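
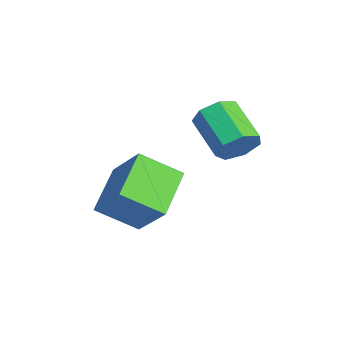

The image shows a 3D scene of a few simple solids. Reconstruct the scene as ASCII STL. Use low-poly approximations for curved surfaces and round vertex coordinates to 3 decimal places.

solid 
facet normal -0.768 0.435 0.470
outer loop
vertex -3.338 -2.125 3.021
vertex -3.08 -0.635 2.064
vertex -4.61 -2.825 1.589
endloop
endfacet
facet normal -0.144 -0.833 0.535
outer loop
vertex -3.02 -3.725 0.616
vertex -3.338 -2.125 3.021
vertex -4.61 -2.825 1.589
endloop
endfacet
facet normal -0.768 0.435 0.470
outer loop
vertex -4.61 -2.825 1.589
vertex -3.08 -0.635 2.064
vertex -4.352 -1.335 0.631
endloop
endfacet
facet normal -0.624 -0.343 -0.702
outer loop
vertex -4.352 -1.335 0.631
vertex -3.02 -3.725 0.616
vertex -4.61 -2.825 1.589
endloop
endfacet
facet normal 0.624 0.343 0.702
outer loop
vertex -3.338 -2.125 3.021
vertex -1.49 -1.535 1.091
vertex -3.08 -0.635 2.064
endloop
endfacet
facet normal -0.144 -0.833 0.535
outer loop
vertex -1.748 -3.025 2.049
vertex -3.338 -2.125 3.021
vertex -3.02 -3.725 0.616
endloop
endfacet
facet normal 0.624 0.343 0.702
outer loop
vertex -1.748 -3.025 2.049
vertex -1.49 -1.535 1.091
vertex -3.338 -2.125 3.021
endloop
endfacet
facet normal 0.144 0.833 -0.535
outer loop
vertex -3.08 -0.635 2.064
vertex -1.49 -1.535 1.091
vertex -4.352 -1.335 0.631
endloop
endfacet
facet normal -0.624 -0.343 -0.702
outer loop
vertex -2.762 -2.235 -0.341
vertex -3.02 -3.725 0.616
vertex -4.352 -1.335 0.631
endloop
endfacet
facet normal 0.144 0.832 -0.535
outer loop
vertex -4.352 -1.335 0.631
vertex -1.49 -1.535 1.091
vertex -2.762 -2.235 -0.341
endloop
endfacet
facet normal 0.768 -0.435 -0.470
outer loop
vertex -2.762 -2.235 -0.341
vertex -1.748 -3.025 2.049
vertex -3.02 -3.725 0.616
endloop
endfacet
facet normal 0.768 -0.435 -0.470
outer loop
vertex -1.49 -1.535 1.091
vertex -1.748 -3.025 2.049
vertex -2.762 -2.235 -0.341
endloop
endfacet
facet normal 0.824 0.276 -0.495
outer loop
vertex -1.981 1.139 4.254
vertex -2.417 1.095 3.503
vertex -2.324 1.775 4.037
endloop
endfacet
facet normal 0.337 0.462 0.820
outer loop
vertex -1.981 1.139 4.254
vertex -2.324 1.775 4.037
vertex -3.507 0.629 5.169
endloop
endfacet
facet normal 0.337 0.462 0.820
outer loop
vertex -3.507 0.629 5.169
vertex -2.324 1.775 4.037
vertex -3.85 1.266 4.951
endloop
endfacet
facet normal -0.825 -0.275 0.494
outer loop
vertex -3.507 0.629 5.169
vertex -3.85 1.266 4.951
vertex -3.943 0.585 4.417
endloop
endfacet
facet normal 0.825 0.275 -0.494
outer loop
vertex -2.324 1.775 4.037
vertex -2.417 1.095 3.503
vertex -2.737 1.899 3.417
endloop
endfacet
facet normal -0.145 0.947 0.286
outer loop
vertex -2.324 1.775 4.037
vertex -2.737 1.899 3.417
vertex -3.85 1.266 4.951
endloop
endfacet
facet normal -0.144 0.947 0.286
outer loop
vertex -3.85 1.266 4.951
vertex -2.737 1.899 3.417
vertex -4.263 1.39 4.332
endloop
endfacet
facet normal -0.824 -0.275 0.495
outer loop
vertex -3.85 1.266 4.951
vertex -4.263 1.39 4.332
vertex -3.943 0.585 4.417
endloop
endfacet
facet normal 0.824 0.275 -0.495
outer loop
vertex -2.737 1.899 3.417
vertex -2.417 1.095 3.503
vertex -2.909 1.417 2.862
endloop
endfacet
facet normal -0.518 0.719 -0.464
outer loop
vertex -2.737 1.899 3.417
vertex -2.909 1.417 2.862
vertex -4.263 1.39 4.332
endloop
endfacet
facet normal -0.518 0.719 -0.463
outer loop
vertex -4.263 1.39 4.332
vertex -2.909 1.417 2.862
vertex -4.435 0.908 3.776
endloop
endfacet
facet normal -0.825 -0.276 0.494
outer loop
vertex -4.263 1.39 4.332
vertex -4.435 0.908 3.776
vertex -3.943 0.585 4.417
endloop
endfacet
facet normal 0.824 0.275 -0.494
outer loop
vertex -2.909 1.417 2.862
vertex -2.417 1.095 3.503
vertex -2.711 0.693 2.789
endloop
endfacet
facet normal -0.501 -0.050 -0.864
outer loop
vertex -2.909 1.417 2.862
vertex -2.711 0.693 2.789
vertex -4.435 0.908 3.776
endloop
endfacet
facet normal -0.501 -0.052 -0.864
outer loop
vertex -4.435 0.908 3.776
vertex -2.711 0.693 2.789
vertex -4.236 0.183 3.704
endloop
endfacet
facet normal -0.825 -0.275 0.494
outer loop
vertex -4.435 0.908 3.776
vertex -4.236 0.183 3.704
vertex -3.943 0.585 4.417
endloop
endfacet
facet normal 0.824 0.275 -0.495
outer loop
vertex -2.711 0.693 2.789
vertex -2.417 1.095 3.503
vertex -2.291 0.271 3.254
endloop
endfacet
facet normal -0.107 -0.782 -0.614
outer loop
vertex -2.711 0.693 2.789
vertex -2.291 0.271 3.254
vertex -4.236 0.183 3.704
endloop
endfacet
facet normal -0.107 -0.782 -0.614
outer loop
vertex -4.236 0.183 3.704
vertex -2.291 0.271 3.254
vertex -3.817 -0.239 4.169
endloop
endfacet
facet normal -0.825 -0.275 0.494
outer loop
vertex -4.236 0.183 3.704
vertex -3.817 -0.239 4.169
vertex -3.943 0.585 4.417
endloop
endfacet
facet normal 0.825 0.275 -0.494
outer loop
vertex -2.291 0.271 3.254
vertex -2.417 1.095 3.503
vertex -1.967 0.469 3.906
endloop
endfacet
facet normal 0.368 -0.925 0.098
outer loop
vertex -2.291 0.271 3.254
vertex -1.967 0.469 3.906
vertex -3.817 -0.239 4.169
endloop
endfacet
facet normal 0.368 -0.925 0.099
outer loop
vertex -3.817 -0.239 4.169
vertex -1.967 0.469 3.906
vertex -3.492 -0.04 4.821
endloop
endfacet
facet normal -0.824 -0.275 0.495
outer loop
vertex -3.817 -0.239 4.169
vertex -3.492 -0.04 4.821
vertex -3.943 0.585 4.417
endloop
endfacet
facet normal 0.825 0.274 -0.495
outer loop
vertex -1.967 0.469 3.906
vertex -2.417 1.095 3.503
vertex -1.981 1.139 4.254
endloop
endfacet
facet normal 0.566 -0.371 0.737
outer loop
vertex -1.967 0.469 3.906
vertex -1.981 1.139 4.254
vertex -3.492 -0.04 4.821
endloop
endfacet
facet normal 0.566 -0.371 0.737
outer loop
vertex -3.492 -0.04 4.821
vertex -1.981 1.139 4.254
vertex -3.507 0.629 5.169
endloop
endfacet
facet normal -0.825 -0.276 0.494
outer loop
vertex -3.492 -0.04 4.821
vertex -3.507 0.629 5.169
vertex -3.943 0.585 4.417
endloop
endfacet

endsolid


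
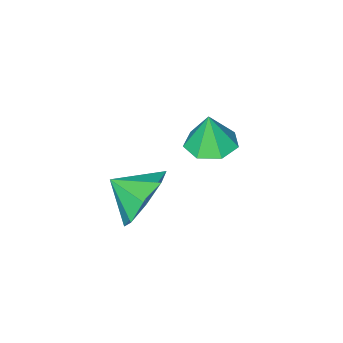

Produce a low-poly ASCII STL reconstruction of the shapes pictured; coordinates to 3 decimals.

solid 
facet normal -0.461 0.764 -0.452
outer loop
vertex 2.689 -2.555 1.177
vertex 1.97 -2.623 1.795
vertex 2.79 -2.144 1.768
endloop
endfacet
facet normal 0.967 -0.254 0.011
outer loop
vertex 2.689 -2.555 1.177
vertex 2.79 -2.144 1.768
vertex 2.45 -3.417 2.265
endloop
endfacet
facet normal -0.461 0.763 -0.453
outer loop
vertex 2.79 -2.144 1.768
vertex 1.97 -2.623 1.795
vertex 2.411 -2.013 2.375
endloop
endfacet
facet normal 0.846 -0.018 0.532
outer loop
vertex 2.79 -2.144 1.768
vertex 2.411 -2.013 2.375
vertex 2.45 -3.417 2.265
endloop
endfacet
facet normal -0.461 0.763 -0.452
outer loop
vertex 2.411 -2.013 2.375
vertex 1.97 -2.623 1.795
vertex 1.774 -2.24 2.642
endloop
endfacet
facet normal 0.404 -0.060 0.913
outer loop
vertex 2.411 -2.013 2.375
vertex 1.774 -2.24 2.642
vertex 2.45 -3.417 2.265
endloop
endfacet
facet normal -0.461 0.763 -0.452
outer loop
vertex 1.774 -2.24 2.642
vertex 1.97 -2.623 1.795
vertex 1.252 -2.691 2.413
endloop
endfacet
facet normal -0.101 -0.355 0.929
outer loop
vertex 1.774 -2.24 2.642
vertex 1.252 -2.691 2.413
vertex 2.45 -3.417 2.265
endloop
endfacet
facet normal -0.461 0.764 -0.452
outer loop
vertex 1.252 -2.691 2.413
vertex 1.97 -2.623 1.795
vertex 1.15 -3.102 1.822
endloop
endfacet
facet normal -0.372 -0.731 0.572
outer loop
vertex 1.252 -2.691 2.413
vertex 1.15 -3.102 1.822
vertex 2.45 -3.417 2.265
endloop
endfacet
facet normal -0.461 0.763 -0.453
outer loop
vertex 1.15 -3.102 1.822
vertex 1.97 -2.623 1.795
vertex 1.529 -3.233 1.215
endloop
endfacet
facet normal -0.252 -0.966 0.051
outer loop
vertex 1.15 -3.102 1.822
vertex 1.529 -3.233 1.215
vertex 2.45 -3.417 2.265
endloop
endfacet
facet normal -0.461 0.763 -0.452
outer loop
vertex 1.529 -3.233 1.215
vertex 1.97 -2.623 1.795
vertex 2.166 -3.006 0.948
endloop
endfacet
facet normal 0.191 -0.924 -0.330
outer loop
vertex 1.529 -3.233 1.215
vertex 2.166 -3.006 0.948
vertex 2.45 -3.417 2.265
endloop
endfacet
facet normal -0.461 0.764 -0.452
outer loop
vertex 2.166 -3.006 0.948
vertex 1.97 -2.623 1.795
vertex 2.689 -2.555 1.177
endloop
endfacet
facet normal 0.695 -0.630 -0.346
outer loop
vertex 2.166 -3.006 0.948
vertex 2.689 -2.555 1.177
vertex 2.45 -3.417 2.265
endloop
endfacet
facet normal -0.049 0.054 -0.997
outer loop
vertex 0.008 -3.02 1.871
vertex -0.677 -3.271 1.891
vertex -0.444 -2.579 1.917
endloop
endfacet
facet normal 0.625 0.587 0.515
outer loop
vertex 0.008 -3.02 1.871
vertex -0.444 -2.579 1.917
vertex -0.623 -3.329 2.989
endloop
endfacet
facet normal -0.050 0.054 -0.997
outer loop
vertex -0.444 -2.579 1.917
vertex -0.677 -3.271 1.891
vertex -1.072 -2.659 1.944
endloop
endfacet
facet normal -0.081 0.823 0.562
outer loop
vertex -0.444 -2.579 1.917
vertex -1.072 -2.659 1.944
vertex -0.623 -3.329 2.989
endloop
endfacet
facet normal -0.050 0.054 -0.997
outer loop
vertex -1.072 -2.659 1.944
vertex -0.677 -3.271 1.891
vertex -1.402 -3.199 1.931
endloop
endfacet
facet normal -0.706 0.418 0.571
outer loop
vertex -1.072 -2.659 1.944
vertex -1.402 -3.199 1.931
vertex -0.623 -3.329 2.989
endloop
endfacet
facet normal -0.050 0.052 -0.997
outer loop
vertex -1.402 -3.199 1.931
vertex -0.677 -3.271 1.891
vertex -1.187 -3.793 1.889
endloop
endfacet
facet normal -0.781 -0.321 0.536
outer loop
vertex -1.402 -3.199 1.931
vertex -1.187 -3.793 1.889
vertex -0.623 -3.329 2.989
endloop
endfacet
facet normal -0.050 0.053 -0.997
outer loop
vertex -1.187 -3.793 1.889
vertex -0.677 -3.271 1.891
vertex -0.587 -3.994 1.848
endloop
endfacet
facet normal -0.249 -0.840 0.482
outer loop
vertex -1.187 -3.793 1.889
vertex -0.587 -3.994 1.848
vertex -0.623 -3.329 2.989
endloop
endfacet
facet normal -0.048 0.053 -0.997
outer loop
vertex -0.587 -3.994 1.848
vertex -0.677 -3.271 1.891
vertex -0.055 -3.65 1.841
endloop
endfacet
facet normal 0.489 -0.747 0.451
outer loop
vertex -0.587 -3.994 1.848
vertex -0.055 -3.65 1.841
vertex -0.623 -3.329 2.989
endloop
endfacet
facet normal -0.048 0.052 -0.997
outer loop
vertex -0.055 -3.65 1.841
vertex -0.677 -3.271 1.891
vertex 0.008 -3.02 1.871
endloop
endfacet
facet normal 0.878 -0.110 0.465
outer loop
vertex -0.055 -3.65 1.841
vertex 0.008 -3.02 1.871
vertex -0.623 -3.329 2.989
endloop
endfacet

endsolid


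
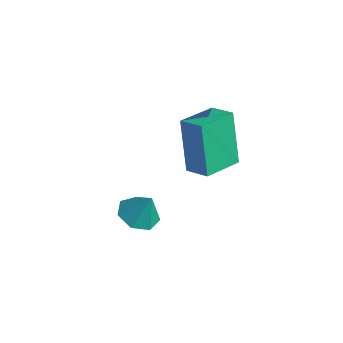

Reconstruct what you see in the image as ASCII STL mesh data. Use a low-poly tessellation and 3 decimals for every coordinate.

solid 
facet normal -0.945 -0.193 -0.265
outer loop
vertex -3.252 0.867 4.173
vertex -3.474 2.225 3.976
vertex -2.689 0.687 2.293
endloop
endfacet
facet normal 0.160 -0.977 0.141
outer loop
vertex -1.866 0.855 2.524
vertex -3.252 0.867 4.173
vertex -2.689 0.687 2.293
endloop
endfacet
facet normal -0.945 -0.192 -0.265
outer loop
vertex -2.689 0.687 2.293
vertex -3.474 2.225 3.976
vertex -2.91 2.045 2.097
endloop
endfacet
facet normal 0.286 -0.091 -0.954
outer loop
vertex -2.91 2.045 2.097
vertex -1.866 0.855 2.524
vertex -2.689 0.687 2.293
endloop
endfacet
facet normal -0.286 0.092 0.954
outer loop
vertex -3.252 0.867 4.173
vertex -2.651 2.393 4.207
vertex -3.474 2.225 3.976
endloop
endfacet
facet normal 0.160 -0.977 0.142
outer loop
vertex -2.43 1.035 4.403
vertex -3.252 0.867 4.173
vertex -1.866 0.855 2.524
endloop
endfacet
facet normal -0.286 0.091 0.954
outer loop
vertex -2.43 1.035 4.403
vertex -2.651 2.393 4.207
vertex -3.252 0.867 4.173
endloop
endfacet
facet normal -0.160 0.977 -0.142
outer loop
vertex -3.474 2.225 3.976
vertex -2.651 2.393 4.207
vertex -2.91 2.045 2.097
endloop
endfacet
facet normal 0.286 -0.092 -0.954
outer loop
vertex -2.088 2.213 2.327
vertex -1.866 0.855 2.524
vertex -2.91 2.045 2.097
endloop
endfacet
facet normal -0.160 0.977 -0.141
outer loop
vertex -2.91 2.045 2.097
vertex -2.651 2.393 4.207
vertex -2.088 2.213 2.327
endloop
endfacet
facet normal 0.945 0.193 0.265
outer loop
vertex -2.088 2.213 2.327
vertex -2.43 1.035 4.403
vertex -1.866 0.855 2.524
endloop
endfacet
facet normal 0.945 0.192 0.265
outer loop
vertex -2.651 2.393 4.207
vertex -2.43 1.035 4.403
vertex -2.088 2.213 2.327
endloop
endfacet
facet normal -0.386 -0.203 -0.900
outer loop
vertex -0.855 -1.955 2.291
vertex -1.482 -1.912 2.55
vertex -1.102 -1.42 2.276
endloop
endfacet
facet normal 0.902 0.419 0.100
outer loop
vertex -0.855 -1.955 2.291
vertex -1.102 -1.42 2.276
vertex -1.098 -1.708 3.45
endloop
endfacet
facet normal -0.384 -0.205 -0.900
outer loop
vertex -1.102 -1.42 2.276
vertex -1.482 -1.912 2.55
vertex -1.635 -1.255 2.466
endloop
endfacet
facet normal 0.359 0.907 0.221
outer loop
vertex -1.102 -1.42 2.276
vertex -1.635 -1.255 2.466
vertex -1.098 -1.708 3.45
endloop
endfacet
facet normal -0.385 -0.205 -0.900
outer loop
vertex -1.635 -1.255 2.466
vertex -1.482 -1.912 2.55
vertex -2.054 -1.585 2.72
endloop
endfacet
facet normal -0.303 0.792 0.530
outer loop
vertex -1.635 -1.255 2.466
vertex -2.054 -1.585 2.72
vertex -1.098 -1.708 3.45
endloop
endfacet
facet normal -0.385 -0.205 -0.900
outer loop
vertex -2.054 -1.585 2.72
vertex -1.482 -1.912 2.55
vertex -2.042 -2.161 2.846
endloop
endfacet
facet normal -0.586 0.162 0.794
outer loop
vertex -2.054 -1.585 2.72
vertex -2.042 -2.161 2.846
vertex -1.098 -1.708 3.45
endloop
endfacet
facet normal -0.386 -0.203 -0.900
outer loop
vertex -2.042 -2.161 2.846
vertex -1.482 -1.912 2.55
vertex -1.609 -2.55 2.748
endloop
endfacet
facet normal -0.275 -0.512 0.814
outer loop
vertex -2.042 -2.161 2.846
vertex -1.609 -2.55 2.748
vertex -1.098 -1.708 3.45
endloop
endfacet
facet normal -0.384 -0.203 -0.901
outer loop
vertex -1.609 -2.55 2.748
vertex -1.482 -1.912 2.55
vertex -1.081 -2.458 2.502
endloop
endfacet
facet normal 0.393 -0.718 0.575
outer loop
vertex -1.609 -2.55 2.748
vertex -1.081 -2.458 2.502
vertex -1.098 -1.708 3.45
endloop
endfacet
facet normal -0.386 -0.204 -0.900
outer loop
vertex -1.081 -2.458 2.502
vertex -1.482 -1.912 2.55
vertex -0.855 -1.955 2.291
endloop
endfacet
facet normal 0.917 -0.304 0.257
outer loop
vertex -1.081 -2.458 2.502
vertex -0.855 -1.955 2.291
vertex -1.098 -1.708 3.45
endloop
endfacet

endsolid


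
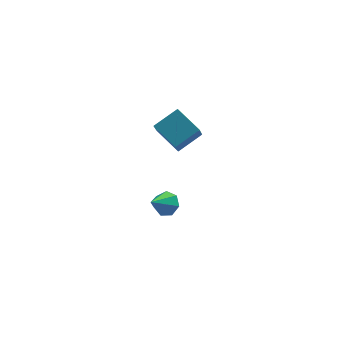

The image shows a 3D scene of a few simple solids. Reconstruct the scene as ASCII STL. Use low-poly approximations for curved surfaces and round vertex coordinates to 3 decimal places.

solid 
facet normal 0.592 0.497 -0.634
outer loop
vertex 0.16 -0.682 -2.79
vertex -0.37 -0.742 -3.332
vertex -0.28 -0.191 -2.816
endloop
endfacet
facet normal 0.169 0.203 0.965
outer loop
vertex 0.16 -0.682 -2.79
vertex -0.28 -0.191 -2.816
vertex -1.27 -1.498 -2.368
endloop
endfacet
facet normal 0.593 0.497 -0.634
outer loop
vertex -0.28 -0.191 -2.816
vertex -0.37 -0.742 -3.332
vertex -0.787 -0.115 -3.231
endloop
endfacet
facet normal -0.462 0.580 0.671
outer loop
vertex -0.28 -0.191 -2.816
vertex -0.787 -0.115 -3.231
vertex -1.27 -1.498 -2.368
endloop
endfacet
facet normal 0.592 0.496 -0.635
outer loop
vertex -0.787 -0.115 -3.231
vertex -0.37 -0.742 -3.332
vertex -0.98 -0.512 -3.721
endloop
endfacet
facet normal -0.928 0.367 0.068
outer loop
vertex -0.787 -0.115 -3.231
vertex -0.98 -0.512 -3.721
vertex -1.27 -1.498 -2.368
endloop
endfacet
facet normal 0.592 0.498 -0.634
outer loop
vertex -0.98 -0.512 -3.721
vertex -0.37 -0.742 -3.332
vertex -0.713 -1.082 -3.919
endloop
endfacet
facet normal -0.879 -0.276 -0.390
outer loop
vertex -0.98 -0.512 -3.721
vertex -0.713 -1.082 -3.919
vertex -1.27 -1.498 -2.368
endloop
endfacet
facet normal 0.593 0.497 -0.634
outer loop
vertex -0.713 -1.082 -3.919
vertex -0.37 -0.742 -3.332
vertex -0.188 -1.396 -3.674
endloop
endfacet
facet normal -0.351 -0.865 -0.358
outer loop
vertex -0.713 -1.082 -3.919
vertex -0.188 -1.396 -3.674
vertex -1.27 -1.498 -2.368
endloop
endfacet
facet normal 0.592 0.497 -0.635
outer loop
vertex -0.188 -1.396 -3.674
vertex -0.37 -0.742 -3.332
vertex 0.201 -1.218 -3.172
endloop
endfacet
facet normal 0.258 -0.956 0.139
outer loop
vertex -0.188 -1.396 -3.674
vertex 0.201 -1.218 -3.172
vertex -1.27 -1.498 -2.368
endloop
endfacet
facet normal 0.592 0.497 -0.634
outer loop
vertex 0.201 -1.218 -3.172
vertex -0.37 -0.742 -3.332
vertex 0.16 -0.682 -2.79
endloop
endfacet
facet normal 0.489 -0.481 0.728
outer loop
vertex 0.201 -1.218 -3.172
vertex 0.16 -0.682 -2.79
vertex -1.27 -1.498 -2.368
endloop
endfacet
facet normal -0.823 -0.335 -0.459
outer loop
vertex -0.221 -2.72 2.897
vertex -1.098 -1.525 3.598
vertex 0.047 -1.885 1.806
endloop
endfacet
facet normal 0.535 -0.729 -0.427
outer loop
vertex 1.298 -1.375 2.502
vertex -0.221 -2.72 2.897
vertex 0.047 -1.885 1.806
endloop
endfacet
facet normal -0.823 -0.335 -0.459
outer loop
vertex 0.047 -1.885 1.806
vertex -1.098 -1.525 3.598
vertex -0.83 -0.689 2.506
endloop
endfacet
facet normal 0.191 0.596 -0.780
outer loop
vertex -0.83 -0.689 2.506
vertex 1.298 -1.375 2.502
vertex 0.047 -1.885 1.806
endloop
endfacet
facet normal -0.190 -0.597 0.779
outer loop
vertex -0.221 -2.72 2.897
vertex 0.153 -1.015 4.294
vertex -1.098 -1.525 3.598
endloop
endfacet
facet normal 0.535 -0.729 -0.427
outer loop
vertex 1.03 -2.211 3.594
vertex -0.221 -2.72 2.897
vertex 1.298 -1.375 2.502
endloop
endfacet
facet normal -0.191 -0.597 0.779
outer loop
vertex 1.03 -2.211 3.594
vertex 0.153 -1.015 4.294
vertex -0.221 -2.72 2.897
endloop
endfacet
facet normal -0.535 0.729 0.427
outer loop
vertex -1.098 -1.525 3.598
vertex 0.153 -1.015 4.294
vertex -0.83 -0.689 2.506
endloop
endfacet
facet normal 0.191 0.597 -0.779
outer loop
vertex 0.421 -0.18 3.203
vertex 1.298 -1.375 2.502
vertex -0.83 -0.689 2.506
endloop
endfacet
facet normal -0.535 0.729 0.427
outer loop
vertex -0.83 -0.689 2.506
vertex 0.153 -1.015 4.294
vertex 0.421 -0.18 3.203
endloop
endfacet
facet normal 0.823 0.335 0.459
outer loop
vertex 0.421 -0.18 3.203
vertex 1.03 -2.211 3.594
vertex 1.298 -1.375 2.502
endloop
endfacet
facet normal 0.823 0.335 0.459
outer loop
vertex 0.153 -1.015 4.294
vertex 1.03 -2.211 3.594
vertex 0.421 -0.18 3.203
endloop
endfacet

endsolid


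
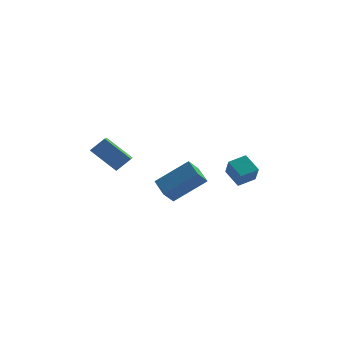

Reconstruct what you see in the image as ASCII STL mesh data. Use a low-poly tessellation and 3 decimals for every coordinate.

solid 
facet normal -0.796 -0.050 -0.603
outer loop
vertex -0.513 -3.204 -1.707
vertex -0.855 -2.124 -1.344
vertex 0.003 -2.8 -2.422
endloop
endfacet
facet normal 0.288 -0.908 -0.305
outer loop
vertex 1.675 -2.696 -1.156
vertex -0.513 -3.204 -1.707
vertex 0.003 -2.8 -2.422
endloop
endfacet
facet normal -0.796 -0.050 -0.603
outer loop
vertex 0.003 -2.8 -2.422
vertex -0.855 -2.124 -1.344
vertex -0.339 -1.72 -2.059
endloop
endfacet
facet normal 0.532 0.416 -0.737
outer loop
vertex -0.339 -1.72 -2.059
vertex 1.675 -2.696 -1.156
vertex 0.003 -2.8 -2.422
endloop
endfacet
facet normal -0.532 -0.416 0.737
outer loop
vertex -0.513 -3.204 -1.707
vertex 0.817 -2.02 -0.078
vertex -0.855 -2.124 -1.344
endloop
endfacet
facet normal 0.288 -0.908 -0.305
outer loop
vertex 1.159 -3.1 -0.441
vertex -0.513 -3.204 -1.707
vertex 1.675 -2.696 -1.156
endloop
endfacet
facet normal -0.532 -0.416 0.737
outer loop
vertex 1.159 -3.1 -0.441
vertex 0.817 -2.02 -0.078
vertex -0.513 -3.204 -1.707
endloop
endfacet
facet normal -0.288 0.908 0.305
outer loop
vertex -0.855 -2.124 -1.344
vertex 0.817 -2.02 -0.078
vertex -0.339 -1.72 -2.059
endloop
endfacet
facet normal 0.532 0.416 -0.737
outer loop
vertex 1.333 -1.616 -0.793
vertex 1.675 -2.696 -1.156
vertex -0.339 -1.72 -2.059
endloop
endfacet
facet normal -0.288 0.908 0.305
outer loop
vertex -0.339 -1.72 -2.059
vertex 0.817 -2.02 -0.078
vertex 1.333 -1.616 -0.793
endloop
endfacet
facet normal 0.796 0.050 0.603
outer loop
vertex 1.333 -1.616 -0.793
vertex 1.159 -3.1 -0.441
vertex 1.675 -2.696 -1.156
endloop
endfacet
facet normal 0.796 0.050 0.603
outer loop
vertex 0.817 -2.02 -0.078
vertex 1.159 -3.1 -0.441
vertex 1.333 -1.616 -0.793
endloop
endfacet
facet normal -0.716 -0.173 -0.676
outer loop
vertex -2.476 2.674 -2.869
vertex -3.787 3.339 -1.65
vertex -2.319 3.835 -3.333
endloop
endfacet
facet normal 0.687 -0.348 -0.638
outer loop
vertex -1.553 4.021 -2.61
vertex -2.476 2.674 -2.869
vertex -2.319 3.835 -3.333
endloop
endfacet
facet normal -0.716 -0.174 -0.676
outer loop
vertex -2.319 3.835 -3.333
vertex -3.787 3.339 -1.65
vertex -3.631 4.5 -2.114
endloop
endfacet
facet normal 0.124 0.921 -0.369
outer loop
vertex -3.631 4.5 -2.114
vertex -1.553 4.021 -2.61
vertex -2.319 3.835 -3.333
endloop
endfacet
facet normal -0.124 -0.921 0.369
outer loop
vertex -2.476 2.674 -2.869
vertex -3.021 3.525 -0.927
vertex -3.787 3.339 -1.65
endloop
endfacet
facet normal 0.686 -0.348 -0.639
outer loop
vertex -1.709 2.86 -2.146
vertex -2.476 2.674 -2.869
vertex -1.553 4.021 -2.61
endloop
endfacet
facet normal -0.124 -0.921 0.369
outer loop
vertex -1.709 2.86 -2.146
vertex -3.021 3.525 -0.927
vertex -2.476 2.674 -2.869
endloop
endfacet
facet normal -0.687 0.347 0.638
outer loop
vertex -3.787 3.339 -1.65
vertex -3.021 3.525 -0.927
vertex -3.631 4.5 -2.114
endloop
endfacet
facet normal 0.124 0.921 -0.369
outer loop
vertex -2.864 4.686 -1.391
vertex -1.553 4.021 -2.61
vertex -3.631 4.5 -2.114
endloop
endfacet
facet normal -0.686 0.348 0.639
outer loop
vertex -3.631 4.5 -2.114
vertex -3.021 3.525 -0.927
vertex -2.864 4.686 -1.391
endloop
endfacet
facet normal 0.716 0.174 0.676
outer loop
vertex -2.864 4.686 -1.391
vertex -1.709 2.86 -2.146
vertex -1.553 4.021 -2.61
endloop
endfacet
facet normal 0.716 0.173 0.676
outer loop
vertex -3.021 3.525 -0.927
vertex -1.709 2.86 -2.146
vertex -2.864 4.686 -1.391
endloop
endfacet
facet normal -0.887 -0.410 -0.215
outer loop
vertex 3.173 1.353 -1.838
vertex 3.103 2.043 -2.866
vertex 3.728 0.479 -2.463
endloop
endfacet
facet normal 0.057 -0.557 0.829
outer loop
vertex 4.677 0.917 -2.234
vertex 3.173 1.353 -1.838
vertex 3.728 0.479 -2.463
endloop
endfacet
facet normal -0.887 -0.410 -0.214
outer loop
vertex 3.728 0.479 -2.463
vertex 3.103 2.043 -2.866
vertex 3.658 1.168 -3.491
endloop
endfacet
facet normal 0.458 -0.723 -0.516
outer loop
vertex 3.658 1.168 -3.491
vertex 4.677 0.917 -2.234
vertex 3.728 0.479 -2.463
endloop
endfacet
facet normal -0.458 0.723 0.517
outer loop
vertex 3.173 1.353 -1.838
vertex 4.052 2.481 -2.637
vertex 3.103 2.043 -2.866
endloop
endfacet
facet normal 0.057 -0.556 0.829
outer loop
vertex 4.122 1.792 -1.609
vertex 3.173 1.353 -1.838
vertex 4.677 0.917 -2.234
endloop
endfacet
facet normal -0.459 0.723 0.516
outer loop
vertex 4.122 1.792 -1.609
vertex 4.052 2.481 -2.637
vertex 3.173 1.353 -1.838
endloop
endfacet
facet normal -0.057 0.556 -0.829
outer loop
vertex 3.103 2.043 -2.866
vertex 4.052 2.481 -2.637
vertex 3.658 1.168 -3.491
endloop
endfacet
facet normal 0.459 -0.723 -0.516
outer loop
vertex 4.607 1.607 -3.262
vertex 4.677 0.917 -2.234
vertex 3.658 1.168 -3.491
endloop
endfacet
facet normal -0.057 0.556 -0.829
outer loop
vertex 3.658 1.168 -3.491
vertex 4.052 2.481 -2.637
vertex 4.607 1.607 -3.262
endloop
endfacet
facet normal 0.887 0.409 0.214
outer loop
vertex 4.607 1.607 -3.262
vertex 4.122 1.792 -1.609
vertex 4.677 0.917 -2.234
endloop
endfacet
facet normal 0.887 0.410 0.214
outer loop
vertex 4.052 2.481 -2.637
vertex 4.122 1.792 -1.609
vertex 4.607 1.607 -3.262
endloop
endfacet

endsolid


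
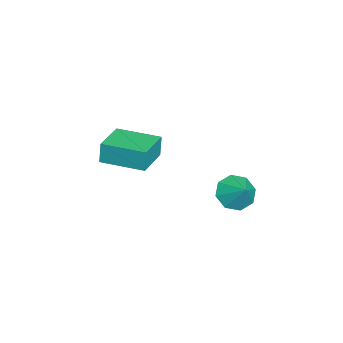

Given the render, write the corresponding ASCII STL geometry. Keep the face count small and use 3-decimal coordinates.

solid 
facet normal -0.643 -0.431 -0.634
outer loop
vertex 2.477 2.583 0.457
vertex 1.819 2.935 0.885
vertex 2.312 3.175 0.222
endloop
endfacet
facet normal 0.963 0.196 -0.182
outer loop
vertex 2.477 2.583 0.457
vertex 2.312 3.175 0.222
vertex 2.521 3.405 1.575
endloop
endfacet
facet normal -0.642 -0.431 -0.634
outer loop
vertex 2.312 3.175 0.222
vertex 1.819 2.935 0.885
vertex 1.858 3.626 0.375
endloop
endfacet
facet normal 0.648 0.728 -0.224
outer loop
vertex 2.312 3.175 0.222
vertex 1.858 3.626 0.375
vertex 2.521 3.405 1.575
endloop
endfacet
facet normal -0.643 -0.431 -0.633
outer loop
vertex 1.858 3.626 0.375
vertex 1.819 2.935 0.885
vertex 1.382 3.673 0.827
endloop
endfacet
facet normal 0.176 0.981 0.083
outer loop
vertex 1.858 3.626 0.375
vertex 1.382 3.673 0.827
vertex 2.521 3.405 1.575
endloop
endfacet
facet normal -0.643 -0.431 -0.633
outer loop
vertex 1.382 3.673 0.827
vertex 1.819 2.935 0.885
vertex 1.162 3.287 1.313
endloop
endfacet
facet normal -0.178 0.808 0.561
outer loop
vertex 1.382 3.673 0.827
vertex 1.162 3.287 1.313
vertex 2.521 3.405 1.575
endloop
endfacet
facet normal -0.643 -0.431 -0.633
outer loop
vertex 1.162 3.287 1.313
vertex 1.819 2.935 0.885
vertex 1.327 2.695 1.548
endloop
endfacet
facet normal -0.206 0.311 0.928
outer loop
vertex 1.162 3.287 1.313
vertex 1.327 2.695 1.548
vertex 2.521 3.405 1.575
endloop
endfacet
facet normal -0.642 -0.432 -0.633
outer loop
vertex 1.327 2.695 1.548
vertex 1.819 2.935 0.885
vertex 1.781 2.244 1.395
endloop
endfacet
facet normal 0.109 -0.220 0.970
outer loop
vertex 1.327 2.695 1.548
vertex 1.781 2.244 1.395
vertex 2.521 3.405 1.575
endloop
endfacet
facet normal -0.643 -0.431 -0.633
outer loop
vertex 1.781 2.244 1.395
vertex 1.819 2.935 0.885
vertex 2.257 2.197 0.943
endloop
endfacet
facet normal 0.582 -0.473 0.662
outer loop
vertex 1.781 2.244 1.395
vertex 2.257 2.197 0.943
vertex 2.521 3.405 1.575
endloop
endfacet
facet normal -0.643 -0.431 -0.633
outer loop
vertex 2.257 2.197 0.943
vertex 1.819 2.935 0.885
vertex 2.477 2.583 0.457
endloop
endfacet
facet normal 0.936 -0.301 0.184
outer loop
vertex 2.257 2.197 0.943
vertex 2.477 2.583 0.457
vertex 2.521 3.405 1.575
endloop
endfacet
facet normal -0.969 0.228 -0.095
outer loop
vertex -4.042 -2.625 0.219
vertex -3.575 -0.66 0.167
vertex -3.95 -2.674 -0.836
endloop
endfacet
facet normal -0.231 -0.973 0.025
outer loop
vertex -2.225 -3.08 -0.667
vertex -4.042 -2.625 0.219
vertex -3.95 -2.674 -0.836
endloop
endfacet
facet normal -0.969 0.228 -0.095
outer loop
vertex -3.95 -2.674 -0.836
vertex -3.575 -0.66 0.167
vertex -3.483 -0.71 -0.888
endloop
endfacet
facet normal 0.086 -0.047 -0.995
outer loop
vertex -3.483 -0.71 -0.888
vertex -2.225 -3.08 -0.667
vertex -3.95 -2.674 -0.836
endloop
endfacet
facet normal -0.086 0.047 0.995
outer loop
vertex -4.042 -2.625 0.219
vertex -1.85 -1.066 0.336
vertex -3.575 -0.66 0.167
endloop
endfacet
facet normal -0.231 -0.973 0.026
outer loop
vertex -2.317 -3.03 0.388
vertex -4.042 -2.625 0.219
vertex -2.225 -3.08 -0.667
endloop
endfacet
facet normal -0.086 0.047 0.995
outer loop
vertex -2.317 -3.03 0.388
vertex -1.85 -1.066 0.336
vertex -4.042 -2.625 0.219
endloop
endfacet
facet normal 0.231 0.973 -0.026
outer loop
vertex -3.575 -0.66 0.167
vertex -1.85 -1.066 0.336
vertex -3.483 -0.71 -0.888
endloop
endfacet
facet normal 0.086 -0.047 -0.995
outer loop
vertex -1.758 -1.115 -0.719
vertex -2.225 -3.08 -0.667
vertex -3.483 -0.71 -0.888
endloop
endfacet
facet normal 0.231 0.973 -0.025
outer loop
vertex -3.483 -0.71 -0.888
vertex -1.85 -1.066 0.336
vertex -1.758 -1.115 -0.719
endloop
endfacet
facet normal 0.969 -0.228 0.095
outer loop
vertex -1.758 -1.115 -0.719
vertex -2.317 -3.03 0.388
vertex -2.225 -3.08 -0.667
endloop
endfacet
facet normal 0.969 -0.228 0.095
outer loop
vertex -1.85 -1.066 0.336
vertex -2.317 -3.03 0.388
vertex -1.758 -1.115 -0.719
endloop
endfacet

endsolid


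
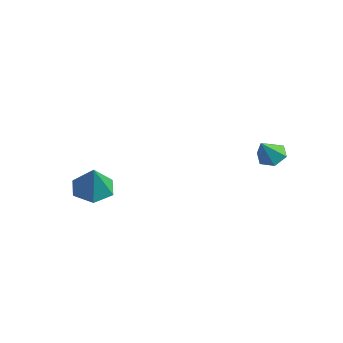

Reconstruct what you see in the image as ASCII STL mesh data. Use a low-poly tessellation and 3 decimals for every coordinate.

solid 
facet normal -0.183 0.594 -0.783
outer loop
vertex 2.519 3.067 3.127
vertex 2.022 3.311 3.428
vertex 2.591 3.573 3.494
endloop
endfacet
facet normal 0.963 -0.234 0.133
outer loop
vertex 2.519 3.067 3.127
vertex 2.591 3.573 3.494
vertex 2.238 2.609 4.352
endloop
endfacet
facet normal -0.183 0.594 -0.783
outer loop
vertex 2.591 3.573 3.494
vertex 2.022 3.311 3.428
vertex 2.094 3.817 3.795
endloop
endfacet
facet normal 0.610 0.391 0.690
outer loop
vertex 2.591 3.573 3.494
vertex 2.094 3.817 3.795
vertex 2.238 2.609 4.352
endloop
endfacet
facet normal -0.184 0.594 -0.783
outer loop
vertex 2.094 3.817 3.795
vertex 2.022 3.311 3.428
vertex 1.525 3.554 3.729
endloop
endfacet
facet normal -0.276 0.375 0.885
outer loop
vertex 2.094 3.817 3.795
vertex 1.525 3.554 3.729
vertex 2.238 2.609 4.352
endloop
endfacet
facet normal -0.183 0.595 -0.783
outer loop
vertex 1.525 3.554 3.729
vertex 2.022 3.311 3.428
vertex 1.453 3.048 3.361
endloop
endfacet
facet normal -0.810 -0.266 0.524
outer loop
vertex 1.525 3.554 3.729
vertex 1.453 3.048 3.361
vertex 2.238 2.609 4.352
endloop
endfacet
facet normal -0.183 0.594 -0.783
outer loop
vertex 1.453 3.048 3.361
vertex 2.022 3.311 3.428
vertex 1.95 2.804 3.06
endloop
endfacet
facet normal -0.456 -0.889 -0.033
outer loop
vertex 1.453 3.048 3.361
vertex 1.95 2.804 3.06
vertex 2.238 2.609 4.352
endloop
endfacet
facet normal -0.183 0.594 -0.783
outer loop
vertex 1.95 2.804 3.06
vertex 2.022 3.311 3.428
vertex 2.519 3.067 3.127
endloop
endfacet
facet normal 0.431 -0.873 -0.228
outer loop
vertex 1.95 2.804 3.06
vertex 2.519 3.067 3.127
vertex 2.238 2.609 4.352
endloop
endfacet
facet normal -0.385 0.201 -0.901
outer loop
vertex -2.02 -2.105 0.693
vertex -2.706 -1.69 1.079
vertex -1.972 -1.234 0.867
endloop
endfacet
facet normal 0.995 -0.069 0.070
outer loop
vertex -2.02 -2.105 0.693
vertex -1.972 -1.234 0.867
vertex -2.134 -1.99 2.421
endloop
endfacet
facet normal -0.385 0.201 -0.901
outer loop
vertex -1.972 -1.234 0.867
vertex -2.706 -1.69 1.079
vertex -2.659 -0.819 1.253
endloop
endfacet
facet normal 0.627 0.673 0.393
outer loop
vertex -1.972 -1.234 0.867
vertex -2.659 -0.819 1.253
vertex -2.134 -1.99 2.421
endloop
endfacet
facet normal -0.384 0.201 -0.901
outer loop
vertex -2.659 -0.819 1.253
vertex -2.706 -1.69 1.079
vertex -3.393 -1.275 1.464
endloop
endfacet
facet normal -0.191 0.649 0.736
outer loop
vertex -2.659 -0.819 1.253
vertex -3.393 -1.275 1.464
vertex -2.134 -1.99 2.421
endloop
endfacet
facet normal -0.384 0.201 -0.901
outer loop
vertex -3.393 -1.275 1.464
vertex -2.706 -1.69 1.079
vertex -3.441 -2.147 1.29
endloop
endfacet
facet normal -0.642 -0.116 0.758
outer loop
vertex -3.393 -1.275 1.464
vertex -3.441 -2.147 1.29
vertex -2.134 -1.99 2.421
endloop
endfacet
facet normal -0.384 0.201 -0.901
outer loop
vertex -3.441 -2.147 1.29
vertex -2.706 -1.69 1.079
vertex -2.754 -2.562 0.905
endloop
endfacet
facet normal -0.274 -0.857 0.436
outer loop
vertex -3.441 -2.147 1.29
vertex -2.754 -2.562 0.905
vertex -2.134 -1.99 2.421
endloop
endfacet
facet normal -0.385 0.201 -0.901
outer loop
vertex -2.754 -2.562 0.905
vertex -2.706 -1.69 1.079
vertex -2.02 -2.105 0.693
endloop
endfacet
facet normal 0.545 -0.833 0.091
outer loop
vertex -2.754 -2.562 0.905
vertex -2.02 -2.105 0.693
vertex -2.134 -1.99 2.421
endloop
endfacet

endsolid


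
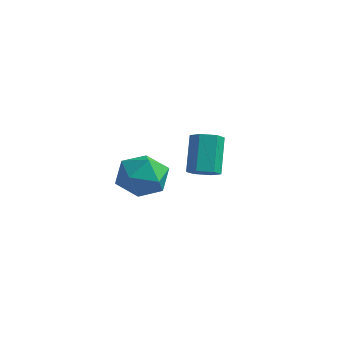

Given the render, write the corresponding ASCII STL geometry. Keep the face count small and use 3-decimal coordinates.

solid 
facet normal 0.291 -0.415 -0.862
outer loop
vertex 3.275 1.44 -3.845
vertex 2.736 0.895 -3.765
vertex 2.571 1.55 -4.136
endloop
endfacet
facet normal 0.280 0.899 -0.337
outer loop
vertex 3.275 1.44 -3.845
vertex 2.571 1.55 -4.136
vertex 2.662 2.309 -2.034
endloop
endfacet
facet normal 0.280 0.899 -0.337
outer loop
vertex 2.662 2.309 -2.034
vertex 2.571 1.55 -4.136
vertex 1.958 2.419 -2.325
endloop
endfacet
facet normal -0.292 0.414 0.862
outer loop
vertex 2.662 2.309 -2.034
vertex 1.958 2.419 -2.325
vertex 2.124 1.765 -1.955
endloop
endfacet
facet normal 0.291 -0.415 -0.862
outer loop
vertex 2.571 1.55 -4.136
vertex 2.736 0.895 -3.765
vertex 2.032 1.005 -4.056
endloop
endfacet
facet normal -0.653 0.573 -0.496
outer loop
vertex 2.571 1.55 -4.136
vertex 2.032 1.005 -4.056
vertex 1.958 2.419 -2.325
endloop
endfacet
facet normal -0.652 0.573 -0.496
outer loop
vertex 1.958 2.419 -2.325
vertex 2.032 1.005 -4.056
vertex 1.419 1.874 -2.246
endloop
endfacet
facet normal -0.292 0.414 0.862
outer loop
vertex 1.958 2.419 -2.325
vertex 1.419 1.874 -2.246
vertex 2.124 1.765 -1.955
endloop
endfacet
facet normal 0.292 -0.414 -0.862
outer loop
vertex 2.032 1.005 -4.056
vertex 2.736 0.895 -3.765
vertex 2.198 0.351 -3.686
endloop
endfacet
facet normal -0.932 -0.326 -0.159
outer loop
vertex 2.032 1.005 -4.056
vertex 2.198 0.351 -3.686
vertex 1.419 1.874 -2.246
endloop
endfacet
facet normal -0.932 -0.327 -0.159
outer loop
vertex 1.419 1.874 -2.246
vertex 2.198 0.351 -3.686
vertex 1.585 1.22 -1.875
endloop
endfacet
facet normal -0.292 0.415 0.862
outer loop
vertex 1.419 1.874 -2.246
vertex 1.585 1.22 -1.875
vertex 2.124 1.765 -1.955
endloop
endfacet
facet normal 0.292 -0.414 -0.862
outer loop
vertex 2.198 0.351 -3.686
vertex 2.736 0.895 -3.765
vertex 2.902 0.241 -3.395
endloop
endfacet
facet normal -0.280 -0.899 0.337
outer loop
vertex 2.198 0.351 -3.686
vertex 2.902 0.241 -3.395
vertex 1.585 1.22 -1.875
endloop
endfacet
facet normal -0.280 -0.899 0.337
outer loop
vertex 1.585 1.22 -1.875
vertex 2.902 0.241 -3.395
vertex 2.289 1.11 -1.584
endloop
endfacet
facet normal -0.291 0.415 0.862
outer loop
vertex 1.585 1.22 -1.875
vertex 2.289 1.11 -1.584
vertex 2.124 1.765 -1.955
endloop
endfacet
facet normal 0.292 -0.414 -0.862
outer loop
vertex 2.902 0.241 -3.395
vertex 2.736 0.895 -3.765
vertex 3.441 0.786 -3.474
endloop
endfacet
facet normal 0.652 -0.573 0.496
outer loop
vertex 2.902 0.241 -3.395
vertex 3.441 0.786 -3.474
vertex 2.289 1.11 -1.584
endloop
endfacet
facet normal 0.653 -0.573 0.496
outer loop
vertex 2.289 1.11 -1.584
vertex 3.441 0.786 -3.474
vertex 2.828 1.655 -1.664
endloop
endfacet
facet normal -0.291 0.415 0.862
outer loop
vertex 2.289 1.11 -1.584
vertex 2.828 1.655 -1.664
vertex 2.124 1.765 -1.955
endloop
endfacet
facet normal 0.292 -0.415 -0.862
outer loop
vertex 3.441 0.786 -3.474
vertex 2.736 0.895 -3.765
vertex 3.275 1.44 -3.845
endloop
endfacet
facet normal 0.932 0.327 0.159
outer loop
vertex 3.441 0.786 -3.474
vertex 3.275 1.44 -3.845
vertex 2.828 1.655 -1.664
endloop
endfacet
facet normal 0.932 0.326 0.159
outer loop
vertex 2.828 1.655 -1.664
vertex 3.275 1.44 -3.845
vertex 2.662 2.309 -2.034
endloop
endfacet
facet normal -0.292 0.414 0.862
outer loop
vertex 2.828 1.655 -1.664
vertex 2.662 2.309 -2.034
vertex 2.124 1.765 -1.955
endloop
endfacet
facet normal -0.042 0.950 0.308
outer loop
vertex 3.153 -2.55 -2.708
vertex 3.03 -2.939 -1.526
vertex 4.169 -2.735 -2.001
endloop
endfacet
facet normal 0.357 0.891 -0.280
outer loop
vertex 3.153 -2.55 -2.708
vertex 4.169 -2.735 -2.001
vertex 4.162 -3.108 -3.196
endloop
endfacet
facet normal -0.049 0.606 -0.794
outer loop
vertex 3.153 -2.55 -2.708
vertex 4.162 -3.108 -3.196
vertex 3.018 -3.543 -3.458
endloop
endfacet
facet normal -0.698 0.489 -0.522
outer loop
vertex 3.153 -2.55 -2.708
vertex 3.018 -3.543 -3.458
vertex 2.319 -3.439 -2.426
endloop
endfacet
facet normal -0.694 0.702 0.159
outer loop
vertex 3.153 -2.55 -2.708
vertex 2.319 -3.439 -2.426
vertex 3.03 -2.939 -1.526
endloop
endfacet
facet normal 0.889 0.435 -0.141
outer loop
vertex 4.162 -3.108 -3.196
vertex 4.169 -2.735 -2.001
vertex 4.661 -3.841 -2.314
endloop
endfacet
facet normal 0.243 0.532 0.811
outer loop
vertex 4.169 -2.735 -2.001
vertex 3.03 -2.939 -1.526
vertex 3.962 -3.737 -1.282
endloop
endfacet
facet normal -0.812 0.131 0.569
outer loop
vertex 3.03 -2.939 -1.526
vertex 2.319 -3.439 -2.426
vertex 2.818 -4.172 -1.544
endloop
endfacet
facet normal -0.819 -0.213 -0.533
outer loop
vertex 2.319 -3.439 -2.426
vertex 3.018 -3.543 -3.458
vertex 2.811 -4.545 -2.739
endloop
endfacet
facet normal 0.232 -0.026 -0.972
outer loop
vertex 3.018 -3.543 -3.458
vertex 4.162 -3.108 -3.196
vertex 3.95 -4.341 -3.214
endloop
endfacet
facet normal 0.698 -0.489 0.522
outer loop
vertex 3.827 -4.73 -2.032
vertex 4.661 -3.841 -2.314
vertex 3.962 -3.737 -1.282
endloop
endfacet
facet normal 0.049 -0.606 0.794
outer loop
vertex 3.827 -4.73 -2.032
vertex 3.962 -3.737 -1.282
vertex 2.818 -4.172 -1.544
endloop
endfacet
facet normal -0.357 -0.891 0.280
outer loop
vertex 3.827 -4.73 -2.032
vertex 2.818 -4.172 -1.544
vertex 2.811 -4.545 -2.739
endloop
endfacet
facet normal 0.042 -0.950 -0.308
outer loop
vertex 3.827 -4.73 -2.032
vertex 2.811 -4.545 -2.739
vertex 3.95 -4.341 -3.214
endloop
endfacet
facet normal 0.694 -0.702 -0.159
outer loop
vertex 3.827 -4.73 -2.032
vertex 3.95 -4.341 -3.214
vertex 4.661 -3.841 -2.314
endloop
endfacet
facet normal 0.819 0.213 0.533
outer loop
vertex 3.962 -3.737 -1.282
vertex 4.661 -3.841 -2.314
vertex 4.169 -2.735 -2.001
endloop
endfacet
facet normal -0.232 0.026 0.972
outer loop
vertex 2.818 -4.172 -1.544
vertex 3.962 -3.737 -1.282
vertex 3.03 -2.939 -1.526
endloop
endfacet
facet normal -0.889 -0.435 0.141
outer loop
vertex 2.811 -4.545 -2.739
vertex 2.818 -4.172 -1.544
vertex 2.319 -3.439 -2.426
endloop
endfacet
facet normal -0.243 -0.532 -0.811
outer loop
vertex 3.95 -4.341 -3.214
vertex 2.811 -4.545 -2.739
vertex 3.018 -3.543 -3.458
endloop
endfacet
facet normal 0.812 -0.131 -0.569
outer loop
vertex 4.661 -3.841 -2.314
vertex 3.95 -4.341 -3.214
vertex 4.162 -3.108 -3.196
endloop
endfacet

endsolid


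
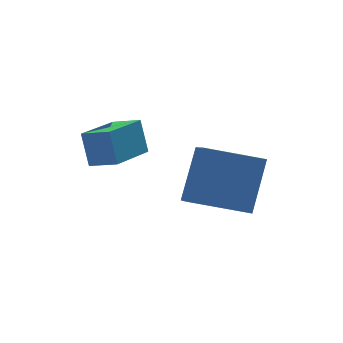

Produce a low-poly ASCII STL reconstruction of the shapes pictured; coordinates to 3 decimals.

solid 
facet normal -0.604 0.730 -0.319
outer loop
vertex -3.831 0.3 -2.046
vertex -2.383 1.348 -2.388
vertex -3.773 -0.163 -3.216
endloop
endfacet
facet normal -0.796 -0.576 0.188
outer loop
vertex -3.157 -0.908 -2.892
vertex -3.831 0.3 -2.046
vertex -3.773 -0.163 -3.216
endloop
endfacet
facet normal -0.604 0.730 -0.319
outer loop
vertex -3.773 -0.163 -3.216
vertex -2.383 1.348 -2.388
vertex -2.325 0.885 -3.559
endloop
endfacet
facet normal 0.045 -0.367 -0.929
outer loop
vertex -2.325 0.885 -3.559
vertex -3.157 -0.908 -2.892
vertex -3.773 -0.163 -3.216
endloop
endfacet
facet normal -0.046 0.366 0.929
outer loop
vertex -3.831 0.3 -2.046
vertex -1.767 0.603 -2.064
vertex -2.383 1.348 -2.388
endloop
endfacet
facet normal -0.796 -0.576 0.188
outer loop
vertex -3.215 -0.445 -1.721
vertex -3.831 0.3 -2.046
vertex -3.157 -0.908 -2.892
endloop
endfacet
facet normal -0.046 0.367 0.929
outer loop
vertex -3.215 -0.445 -1.721
vertex -1.767 0.603 -2.064
vertex -3.831 0.3 -2.046
endloop
endfacet
facet normal 0.796 0.576 -0.188
outer loop
vertex -2.383 1.348 -2.388
vertex -1.767 0.603 -2.064
vertex -2.325 0.885 -3.559
endloop
endfacet
facet normal 0.046 -0.367 -0.929
outer loop
vertex -1.709 0.14 -3.234
vertex -3.157 -0.908 -2.892
vertex -2.325 0.885 -3.559
endloop
endfacet
facet normal 0.796 0.576 -0.188
outer loop
vertex -2.325 0.885 -3.559
vertex -1.767 0.603 -2.064
vertex -1.709 0.14 -3.234
endloop
endfacet
facet normal 0.604 -0.730 0.319
outer loop
vertex -1.709 0.14 -3.234
vertex -3.215 -0.445 -1.721
vertex -3.157 -0.908 -2.892
endloop
endfacet
facet normal 0.604 -0.730 0.319
outer loop
vertex -1.767 0.603 -2.064
vertex -3.215 -0.445 -1.721
vertex -1.709 0.14 -3.234
endloop
endfacet
facet normal -0.408 -0.374 -0.833
outer loop
vertex 0.101 -3.417 -4.437
vertex -1.673 -2.623 -3.924
vertex 0.392 -2.368 -5.051
endloop
endfacet
facet normal 0.883 -0.394 -0.256
outer loop
vertex 1.233 -1.597 -3.336
vertex 0.101 -3.417 -4.437
vertex 0.392 -2.368 -5.051
endloop
endfacet
facet normal -0.408 -0.374 -0.833
outer loop
vertex 0.392 -2.368 -5.051
vertex -1.673 -2.623 -3.924
vertex -1.382 -1.574 -4.538
endloop
endfacet
facet normal 0.233 0.839 -0.492
outer loop
vertex -1.382 -1.574 -4.538
vertex 1.233 -1.597 -3.336
vertex 0.392 -2.368 -5.051
endloop
endfacet
facet normal -0.233 -0.839 0.492
outer loop
vertex 0.101 -3.417 -4.437
vertex -0.832 -1.852 -2.209
vertex -1.673 -2.623 -3.924
endloop
endfacet
facet normal 0.883 -0.394 -0.256
outer loop
vertex 0.942 -2.646 -2.722
vertex 0.101 -3.417 -4.437
vertex 1.233 -1.597 -3.336
endloop
endfacet
facet normal -0.233 -0.839 0.492
outer loop
vertex 0.942 -2.646 -2.722
vertex -0.832 -1.852 -2.209
vertex 0.101 -3.417 -4.437
endloop
endfacet
facet normal -0.883 0.394 0.256
outer loop
vertex -1.673 -2.623 -3.924
vertex -0.832 -1.852 -2.209
vertex -1.382 -1.574 -4.538
endloop
endfacet
facet normal 0.233 0.839 -0.492
outer loop
vertex -0.541 -0.803 -2.823
vertex 1.233 -1.597 -3.336
vertex -1.382 -1.574 -4.538
endloop
endfacet
facet normal -0.883 0.394 0.256
outer loop
vertex -1.382 -1.574 -4.538
vertex -0.832 -1.852 -2.209
vertex -0.541 -0.803 -2.823
endloop
endfacet
facet normal 0.408 0.374 0.833
outer loop
vertex -0.541 -0.803 -2.823
vertex 0.942 -2.646 -2.722
vertex 1.233 -1.597 -3.336
endloop
endfacet
facet normal 0.408 0.374 0.833
outer loop
vertex -0.832 -1.852 -2.209
vertex 0.942 -2.646 -2.722
vertex -0.541 -0.803 -2.823
endloop
endfacet

endsolid


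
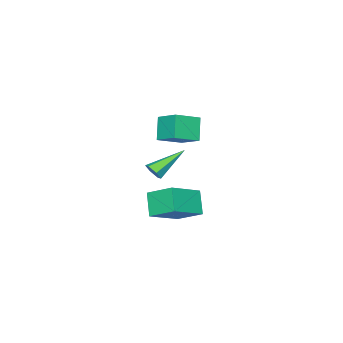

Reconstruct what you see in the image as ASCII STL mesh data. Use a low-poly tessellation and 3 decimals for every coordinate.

solid 
facet normal 0.809 -0.301 -0.505
outer loop
vertex 3.309 0.434 -0.564
vertex 3.047 0.479 -1.011
vertex 3.314 0.884 -0.824
endloop
endfacet
facet normal 0.381 0.459 0.802
outer loop
vertex 3.309 0.434 -0.564
vertex 3.314 0.884 -0.824
vertex 1.533 1.041 -0.069
endloop
endfacet
facet normal 0.809 -0.301 -0.505
outer loop
vertex 3.314 0.884 -0.824
vertex 3.047 0.479 -1.011
vertex 3.052 0.929 -1.271
endloop
endfacet
facet normal 0.104 0.994 0.039
outer loop
vertex 3.314 0.884 -0.824
vertex 3.052 0.929 -1.271
vertex 1.533 1.041 -0.069
endloop
endfacet
facet normal 0.809 -0.301 -0.505
outer loop
vertex 3.052 0.929 -1.271
vertex 3.047 0.479 -1.011
vertex 2.785 0.524 -1.458
endloop
endfacet
facet normal -0.466 0.605 -0.645
outer loop
vertex 3.052 0.929 -1.271
vertex 2.785 0.524 -1.458
vertex 1.533 1.041 -0.069
endloop
endfacet
facet normal 0.809 -0.301 -0.505
outer loop
vertex 2.785 0.524 -1.458
vertex 3.047 0.479 -1.011
vertex 2.78 0.074 -1.198
endloop
endfacet
facet normal -0.760 -0.319 -0.566
outer loop
vertex 2.785 0.524 -1.458
vertex 2.78 0.074 -1.198
vertex 1.533 1.041 -0.069
endloop
endfacet
facet normal 0.809 -0.301 -0.505
outer loop
vertex 2.78 0.074 -1.198
vertex 3.047 0.479 -1.011
vertex 3.042 0.029 -0.751
endloop
endfacet
facet normal -0.483 -0.853 0.197
outer loop
vertex 2.78 0.074 -1.198
vertex 3.042 0.029 -0.751
vertex 1.533 1.041 -0.069
endloop
endfacet
facet normal 0.809 -0.301 -0.505
outer loop
vertex 3.042 0.029 -0.751
vertex 3.047 0.479 -1.011
vertex 3.309 0.434 -0.564
endloop
endfacet
facet normal 0.087 -0.464 0.881
outer loop
vertex 3.042 0.029 -0.751
vertex 3.309 0.434 -0.564
vertex 1.533 1.041 -0.069
endloop
endfacet
facet normal -0.449 -0.475 0.757
outer loop
vertex 3.136 0.195 -2.397
vertex 2.975 1.483 -1.685
vertex 1.468 0.446 -3.228
endloop
endfacet
facet normal 0.109 -0.870 -0.481
outer loop
vertex 2.065 1.077 -4.235
vertex 3.136 0.195 -2.397
vertex 1.468 0.446 -3.228
endloop
endfacet
facet normal -0.448 -0.475 0.757
outer loop
vertex 1.468 0.446 -3.228
vertex 2.975 1.483 -1.685
vertex 1.307 1.733 -2.516
endloop
endfacet
facet normal -0.887 0.134 -0.442
outer loop
vertex 1.307 1.733 -2.516
vertex 2.065 1.077 -4.235
vertex 1.468 0.446 -3.228
endloop
endfacet
facet normal 0.887 -0.134 0.442
outer loop
vertex 3.136 0.195 -2.397
vertex 3.572 2.114 -2.692
vertex 2.975 1.483 -1.685
endloop
endfacet
facet normal 0.109 -0.870 -0.481
outer loop
vertex 3.733 0.827 -3.404
vertex 3.136 0.195 -2.397
vertex 2.065 1.077 -4.235
endloop
endfacet
facet normal 0.887 -0.134 0.442
outer loop
vertex 3.733 0.827 -3.404
vertex 3.572 2.114 -2.692
vertex 3.136 0.195 -2.397
endloop
endfacet
facet normal -0.109 0.870 0.481
outer loop
vertex 2.975 1.483 -1.685
vertex 3.572 2.114 -2.692
vertex 1.307 1.733 -2.516
endloop
endfacet
facet normal -0.887 0.133 -0.442
outer loop
vertex 1.904 2.365 -3.523
vertex 2.065 1.077 -4.235
vertex 1.307 1.733 -2.516
endloop
endfacet
facet normal -0.109 0.870 0.481
outer loop
vertex 1.307 1.733 -2.516
vertex 3.572 2.114 -2.692
vertex 1.904 2.365 -3.523
endloop
endfacet
facet normal 0.448 0.475 -0.757
outer loop
vertex 1.904 2.365 -3.523
vertex 3.733 0.827 -3.404
vertex 2.065 1.077 -4.235
endloop
endfacet
facet normal 0.449 0.475 -0.757
outer loop
vertex 3.572 2.114 -2.692
vertex 3.733 0.827 -3.404
vertex 1.904 2.365 -3.523
endloop
endfacet
facet normal -0.871 0.324 -0.369
outer loop
vertex 1.928 1.248 2.044
vertex 2.108 2.364 2.6
vertex 2.525 1.67 1.005
endloop
endfacet
facet normal -0.142 -0.886 -0.442
outer loop
vertex 3.692 1.236 1.5
vertex 1.928 1.248 2.044
vertex 2.525 1.67 1.005
endloop
endfacet
facet normal -0.871 0.324 -0.369
outer loop
vertex 2.525 1.67 1.005
vertex 2.108 2.364 2.6
vertex 2.704 2.786 1.562
endloop
endfacet
facet normal 0.470 0.333 -0.817
outer loop
vertex 2.704 2.786 1.562
vertex 3.692 1.236 1.5
vertex 2.525 1.67 1.005
endloop
endfacet
facet normal -0.470 -0.332 0.818
outer loop
vertex 1.928 1.248 2.044
vertex 3.275 1.93 3.095
vertex 2.108 2.364 2.6
endloop
endfacet
facet normal -0.142 -0.886 -0.442
outer loop
vertex 3.096 0.814 2.538
vertex 1.928 1.248 2.044
vertex 3.692 1.236 1.5
endloop
endfacet
facet normal -0.470 -0.333 0.818
outer loop
vertex 3.096 0.814 2.538
vertex 3.275 1.93 3.095
vertex 1.928 1.248 2.044
endloop
endfacet
facet normal 0.142 0.886 0.442
outer loop
vertex 2.108 2.364 2.6
vertex 3.275 1.93 3.095
vertex 2.704 2.786 1.562
endloop
endfacet
facet normal 0.469 0.332 -0.818
outer loop
vertex 3.872 2.352 2.056
vertex 3.692 1.236 1.5
vertex 2.704 2.786 1.562
endloop
endfacet
facet normal 0.142 0.886 0.442
outer loop
vertex 2.704 2.786 1.562
vertex 3.275 1.93 3.095
vertex 3.872 2.352 2.056
endloop
endfacet
facet normal 0.871 -0.324 0.369
outer loop
vertex 3.872 2.352 2.056
vertex 3.096 0.814 2.538
vertex 3.692 1.236 1.5
endloop
endfacet
facet normal 0.871 -0.324 0.369
outer loop
vertex 3.275 1.93 3.095
vertex 3.096 0.814 2.538
vertex 3.872 2.352 2.056
endloop
endfacet

endsolid


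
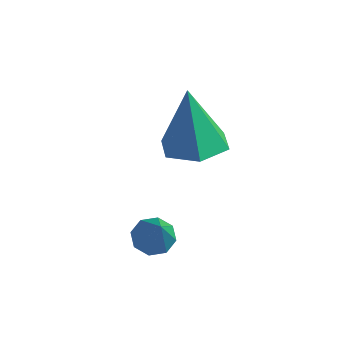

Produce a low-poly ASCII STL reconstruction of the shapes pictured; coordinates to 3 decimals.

solid 
facet normal -0.478 0.402 -0.781
outer loop
vertex 0.863 -2.006 -0.788
vertex 0.363 -2.35 -0.659
vertex 0.563 -1.787 -0.492
endloop
endfacet
facet normal 0.727 0.631 0.271
outer loop
vertex 0.863 -2.006 -0.788
vertex 0.563 -1.787 -0.492
vertex 1.217 -3.07 0.739
endloop
endfacet
facet normal -0.478 0.402 -0.781
outer loop
vertex 0.563 -1.787 -0.492
vertex 0.363 -2.35 -0.659
vertex 0.146 -1.898 -0.294
endloop
endfacet
facet normal 0.132 0.720 0.681
outer loop
vertex 0.563 -1.787 -0.492
vertex 0.146 -1.898 -0.294
vertex 1.217 -3.07 0.739
endloop
endfacet
facet normal -0.477 0.402 -0.782
outer loop
vertex 0.146 -1.898 -0.294
vertex 0.363 -2.35 -0.659
vertex -0.144 -2.273 -0.31
endloop
endfacet
facet normal -0.456 0.317 0.832
outer loop
vertex 0.146 -1.898 -0.294
vertex -0.144 -2.273 -0.31
vertex 1.217 -3.07 0.739
endloop
endfacet
facet normal -0.477 0.402 -0.782
outer loop
vertex -0.144 -2.273 -0.31
vertex 0.363 -2.35 -0.659
vertex -0.137 -2.693 -0.53
endloop
endfacet
facet normal -0.691 -0.344 0.635
outer loop
vertex -0.144 -2.273 -0.31
vertex -0.137 -2.693 -0.53
vertex 1.217 -3.07 0.739
endloop
endfacet
facet normal -0.478 0.403 -0.781
outer loop
vertex -0.137 -2.693 -0.53
vertex 0.363 -2.35 -0.659
vertex 0.162 -2.912 -0.826
endloop
endfacet
facet normal -0.437 -0.875 0.206
outer loop
vertex -0.137 -2.693 -0.53
vertex 0.162 -2.912 -0.826
vertex 1.217 -3.07 0.739
endloop
endfacet
facet normal -0.477 0.403 -0.781
outer loop
vertex 0.162 -2.912 -0.826
vertex 0.363 -2.35 -0.659
vertex 0.579 -2.802 -1.024
endloop
endfacet
facet normal 0.158 -0.966 -0.204
outer loop
vertex 0.162 -2.912 -0.826
vertex 0.579 -2.802 -1.024
vertex 1.217 -3.07 0.739
endloop
endfacet
facet normal -0.477 0.403 -0.781
outer loop
vertex 0.579 -2.802 -1.024
vertex 0.363 -2.35 -0.659
vertex 0.869 -2.427 -1.008
endloop
endfacet
facet normal 0.747 -0.562 -0.356
outer loop
vertex 0.579 -2.802 -1.024
vertex 0.869 -2.427 -1.008
vertex 1.217 -3.07 0.739
endloop
endfacet
facet normal -0.478 0.401 -0.781
outer loop
vertex 0.869 -2.427 -1.008
vertex 0.363 -2.35 -0.659
vertex 0.863 -2.006 -0.788
endloop
endfacet
facet normal 0.982 0.098 -0.160
outer loop
vertex 0.869 -2.427 -1.008
vertex 0.863 -2.006 -0.788
vertex 1.217 -3.07 0.739
endloop
endfacet
facet normal 0.140 -0.014 -0.990
outer loop
vertex 0.8 0.338 1.466
vertex -0.151 0.056 1.336
vertex 0.084 1.027 1.355
endloop
endfacet
facet normal 0.581 0.676 0.453
outer loop
vertex 0.8 0.338 1.466
vertex 0.084 1.027 1.355
vertex -0.449 0.084 3.444
endloop
endfacet
facet normal 0.140 -0.014 -0.990
outer loop
vertex 0.084 1.027 1.355
vertex -0.151 0.056 1.336
vertex -0.867 0.745 1.225
endloop
endfacet
facet normal -0.309 0.894 0.325
outer loop
vertex 0.084 1.027 1.355
vertex -0.867 0.745 1.225
vertex -0.449 0.084 3.444
endloop
endfacet
facet normal 0.141 -0.013 -0.990
outer loop
vertex -0.867 0.745 1.225
vertex -0.151 0.056 1.336
vertex -1.101 -0.227 1.205
endloop
endfacet
facet normal -0.944 0.222 0.244
outer loop
vertex -0.867 0.745 1.225
vertex -1.101 -0.227 1.205
vertex -0.449 0.084 3.444
endloop
endfacet
facet normal 0.141 -0.013 -0.990
outer loop
vertex -1.101 -0.227 1.205
vertex -0.151 0.056 1.336
vertex -0.385 -0.916 1.316
endloop
endfacet
facet normal -0.686 -0.666 0.292
outer loop
vertex -1.101 -0.227 1.205
vertex -0.385 -0.916 1.316
vertex -0.449 0.084 3.444
endloop
endfacet
facet normal 0.139 -0.013 -0.990
outer loop
vertex -0.385 -0.916 1.316
vertex -0.151 0.056 1.336
vertex 0.565 -0.634 1.446
endloop
endfacet
facet normal 0.205 -0.884 0.421
outer loop
vertex -0.385 -0.916 1.316
vertex 0.565 -0.634 1.446
vertex -0.449 0.084 3.444
endloop
endfacet
facet normal 0.139 -0.013 -0.990
outer loop
vertex 0.565 -0.634 1.446
vertex -0.151 0.056 1.336
vertex 0.8 0.338 1.466
endloop
endfacet
facet normal 0.838 -0.213 0.502
outer loop
vertex 0.565 -0.634 1.446
vertex 0.8 0.338 1.466
vertex -0.449 0.084 3.444
endloop
endfacet

endsolid


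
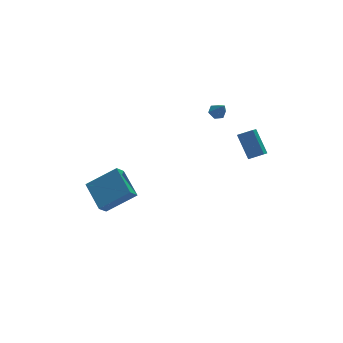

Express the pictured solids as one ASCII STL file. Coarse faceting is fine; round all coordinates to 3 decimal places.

solid 
facet normal -0.052 0.574 -0.817
outer loop
vertex 3.704 2.609 1.745
vertex 3.359 2.292 1.544
vertex 3.207 2.685 1.83
endloop
endfacet
facet normal 0.222 0.555 0.802
outer loop
vertex 3.704 2.609 1.745
vertex 3.207 2.685 1.83
vertex 3.421 1.608 2.516
endloop
endfacet
facet normal -0.052 0.574 -0.817
outer loop
vertex 3.207 2.685 1.83
vertex 3.359 2.292 1.544
vertex 2.862 2.368 1.629
endloop
endfacet
facet normal -0.670 0.299 0.679
outer loop
vertex 3.207 2.685 1.83
vertex 2.862 2.368 1.629
vertex 3.421 1.608 2.516
endloop
endfacet
facet normal -0.052 0.575 -0.817
outer loop
vertex 2.862 2.368 1.629
vertex 3.359 2.292 1.544
vertex 3.015 1.974 1.342
endloop
endfacet
facet normal -0.875 -0.457 0.160
outer loop
vertex 2.862 2.368 1.629
vertex 3.015 1.974 1.342
vertex 3.421 1.608 2.516
endloop
endfacet
facet normal -0.050 0.574 -0.817
outer loop
vertex 3.015 1.974 1.342
vertex 3.359 2.292 1.544
vertex 3.512 1.898 1.258
endloop
endfacet
facet normal -0.185 -0.955 -0.233
outer loop
vertex 3.015 1.974 1.342
vertex 3.512 1.898 1.258
vertex 3.421 1.608 2.516
endloop
endfacet
facet normal -0.051 0.574 -0.818
outer loop
vertex 3.512 1.898 1.258
vertex 3.359 2.292 1.544
vertex 3.857 2.215 1.459
endloop
endfacet
facet normal 0.706 -0.699 -0.110
outer loop
vertex 3.512 1.898 1.258
vertex 3.857 2.215 1.459
vertex 3.421 1.608 2.516
endloop
endfacet
facet normal -0.051 0.574 -0.818
outer loop
vertex 3.857 2.215 1.459
vertex 3.359 2.292 1.544
vertex 3.704 2.609 1.745
endloop
endfacet
facet normal 0.911 0.057 0.409
outer loop
vertex 3.857 2.215 1.459
vertex 3.704 2.609 1.745
vertex 3.421 1.608 2.516
endloop
endfacet
facet normal -0.606 -0.289 0.741
outer loop
vertex -3.057 1.64 -0.066
vertex -4.63 2.168 -1.147
vertex -3.129 -0.024 -0.773
endloop
endfacet
facet normal 0.795 -0.266 0.546
outer loop
vertex -2.59 0.232 -1.433
vertex -3.057 1.64 -0.066
vertex -3.129 -0.024 -0.773
endloop
endfacet
facet normal -0.606 -0.289 0.741
outer loop
vertex -3.129 -0.024 -0.773
vertex -4.63 2.168 -1.147
vertex -4.702 0.503 -1.854
endloop
endfacet
facet normal -0.040 -0.920 -0.390
outer loop
vertex -4.702 0.503 -1.854
vertex -2.59 0.232 -1.433
vertex -3.129 -0.024 -0.773
endloop
endfacet
facet normal 0.041 0.920 0.390
outer loop
vertex -3.057 1.64 -0.066
vertex -4.091 2.424 -1.807
vertex -4.63 2.168 -1.147
endloop
endfacet
facet normal 0.795 -0.266 0.545
outer loop
vertex -2.518 1.897 -0.726
vertex -3.057 1.64 -0.066
vertex -2.59 0.232 -1.433
endloop
endfacet
facet normal 0.040 0.920 0.391
outer loop
vertex -2.518 1.897 -0.726
vertex -4.091 2.424 -1.807
vertex -3.057 1.64 -0.066
endloop
endfacet
facet normal -0.795 0.266 -0.546
outer loop
vertex -4.63 2.168 -1.147
vertex -4.091 2.424 -1.807
vertex -4.702 0.503 -1.854
endloop
endfacet
facet normal -0.040 -0.920 -0.391
outer loop
vertex -4.163 0.76 -2.514
vertex -2.59 0.232 -1.433
vertex -4.702 0.503 -1.854
endloop
endfacet
facet normal -0.795 0.266 -0.545
outer loop
vertex -4.702 0.503 -1.854
vertex -4.091 2.424 -1.807
vertex -4.163 0.76 -2.514
endloop
endfacet
facet normal 0.606 0.289 -0.741
outer loop
vertex -4.163 0.76 -2.514
vertex -2.518 1.897 -0.726
vertex -2.59 0.232 -1.433
endloop
endfacet
facet normal 0.606 0.289 -0.741
outer loop
vertex -4.091 2.424 -1.807
vertex -2.518 1.897 -0.726
vertex -4.163 0.76 -2.514
endloop
endfacet
facet normal -0.573 -0.578 0.581
outer loop
vertex 3.466 -1.184 2.48
vertex 2.744 -0.833 2.117
vertex 3.477 -2.33 1.35
endloop
endfacet
facet normal 0.819 -0.399 0.412
outer loop
vertex 4.056 -1.747 0.763
vertex 3.466 -1.184 2.48
vertex 3.477 -2.33 1.35
endloop
endfacet
facet normal -0.573 -0.578 0.581
outer loop
vertex 3.477 -2.33 1.35
vertex 2.744 -0.833 2.117
vertex 2.756 -1.98 0.987
endloop
endfacet
facet normal 0.007 -0.713 -0.701
outer loop
vertex 2.756 -1.98 0.987
vertex 4.056 -1.747 0.763
vertex 3.477 -2.33 1.35
endloop
endfacet
facet normal -0.006 0.713 0.702
outer loop
vertex 3.466 -1.184 2.48
vertex 3.323 -0.25 1.53
vertex 2.744 -0.833 2.117
endloop
endfacet
facet normal 0.820 -0.397 0.412
outer loop
vertex 4.044 -0.6 1.893
vertex 3.466 -1.184 2.48
vertex 4.056 -1.747 0.763
endloop
endfacet
facet normal -0.007 0.713 0.702
outer loop
vertex 4.044 -0.6 1.893
vertex 3.323 -0.25 1.53
vertex 3.466 -1.184 2.48
endloop
endfacet
facet normal -0.819 0.398 -0.413
outer loop
vertex 2.744 -0.833 2.117
vertex 3.323 -0.25 1.53
vertex 2.756 -1.98 0.987
endloop
endfacet
facet normal 0.007 -0.712 -0.702
outer loop
vertex 3.334 -1.396 0.4
vertex 4.056 -1.747 0.763
vertex 2.756 -1.98 0.987
endloop
endfacet
facet normal -0.820 0.398 -0.412
outer loop
vertex 2.756 -1.98 0.987
vertex 3.323 -0.25 1.53
vertex 3.334 -1.396 0.4
endloop
endfacet
facet normal 0.573 0.578 -0.581
outer loop
vertex 3.334 -1.396 0.4
vertex 4.044 -0.6 1.893
vertex 4.056 -1.747 0.763
endloop
endfacet
facet normal 0.573 0.578 -0.581
outer loop
vertex 3.323 -0.25 1.53
vertex 4.044 -0.6 1.893
vertex 3.334 -1.396 0.4
endloop
endfacet

endsolid


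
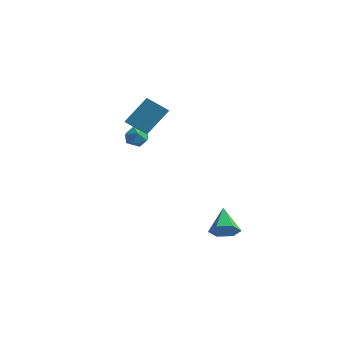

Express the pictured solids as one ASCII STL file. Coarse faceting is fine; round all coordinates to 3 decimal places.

solid 
facet normal 0.602 -0.505 -0.619
outer loop
vertex 5.017 -2.083 -3.855
vertex 4.331 -2.077 -4.527
vertex 4.97 -1.363 -4.488
endloop
endfacet
facet normal 0.494 0.592 0.637
outer loop
vertex 5.017 -2.083 -3.855
vertex 4.97 -1.363 -4.488
vertex 3.169 -1.103 -3.333
endloop
endfacet
facet normal 0.602 -0.505 -0.618
outer loop
vertex 4.97 -1.363 -4.488
vertex 4.331 -2.077 -4.527
vertex 4.285 -1.357 -5.16
endloop
endfacet
facet normal 0.090 0.992 -0.083
outer loop
vertex 4.97 -1.363 -4.488
vertex 4.285 -1.357 -5.16
vertex 3.169 -1.103 -3.333
endloop
endfacet
facet normal 0.602 -0.505 -0.618
outer loop
vertex 4.285 -1.357 -5.16
vertex 4.331 -2.077 -4.527
vertex 3.645 -2.072 -5.199
endloop
endfacet
facet normal -0.642 0.601 -0.476
outer loop
vertex 4.285 -1.357 -5.16
vertex 3.645 -2.072 -5.199
vertex 3.169 -1.103 -3.333
endloop
endfacet
facet normal 0.602 -0.505 -0.618
outer loop
vertex 3.645 -2.072 -5.199
vertex 4.331 -2.077 -4.527
vertex 3.691 -2.792 -4.566
endloop
endfacet
facet normal -0.970 -0.192 -0.148
outer loop
vertex 3.645 -2.072 -5.199
vertex 3.691 -2.792 -4.566
vertex 3.169 -1.103 -3.333
endloop
endfacet
facet normal 0.602 -0.505 -0.619
outer loop
vertex 3.691 -2.792 -4.566
vertex 4.331 -2.077 -4.527
vertex 4.377 -2.798 -3.894
endloop
endfacet
facet normal -0.566 -0.593 0.573
outer loop
vertex 3.691 -2.792 -4.566
vertex 4.377 -2.798 -3.894
vertex 3.169 -1.103 -3.333
endloop
endfacet
facet normal 0.602 -0.505 -0.619
outer loop
vertex 4.377 -2.798 -3.894
vertex 4.331 -2.077 -4.527
vertex 5.017 -2.083 -3.855
endloop
endfacet
facet normal 0.166 -0.201 0.965
outer loop
vertex 4.377 -2.798 -3.894
vertex 5.017 -2.083 -3.855
vertex 3.169 -1.103 -3.333
endloop
endfacet
facet normal -0.754 0.251 0.607
outer loop
vertex -3.471 -2.789 1.226
vertex -2.929 -2.699 1.863
vertex -3.109 -2.043 1.368
endloop
endfacet
facet normal -0.893 0.446 -0.065
outer loop
vertex -3.471 -2.789 1.226
vertex -3.109 -2.043 1.368
vertex -3.193 -2.327 0.58
endloop
endfacet
facet normal -0.870 -0.139 -0.474
outer loop
vertex -3.471 -2.789 1.226
vertex -3.193 -2.327 0.58
vertex -3.065 -3.159 0.589
endloop
endfacet
facet normal -0.717 -0.695 -0.053
outer loop
vertex -3.471 -2.789 1.226
vertex -3.065 -3.159 0.589
vertex -2.902 -3.388 1.382
endloop
endfacet
facet normal -0.646 -0.454 0.614
outer loop
vertex -3.471 -2.789 1.226
vertex -2.902 -3.388 1.382
vertex -2.929 -2.699 1.863
endloop
endfacet
facet normal -0.371 0.885 -0.280
outer loop
vertex -3.193 -2.327 0.58
vertex -3.109 -2.043 1.368
vertex -2.478 -1.952 0.818
endloop
endfacet
facet normal -0.148 0.569 0.809
outer loop
vertex -3.109 -2.043 1.368
vertex -2.929 -2.699 1.863
vertex -2.315 -2.181 1.611
endloop
endfacet
facet normal 0.027 -0.572 0.820
outer loop
vertex -2.929 -2.699 1.863
vertex -2.902 -3.388 1.382
vertex -2.187 -3.013 1.62
endloop
endfacet
facet normal -0.088 -0.962 -0.260
outer loop
vertex -2.902 -3.388 1.382
vertex -3.065 -3.159 0.589
vertex -2.271 -3.297 0.832
endloop
endfacet
facet normal -0.334 -0.062 -0.941
outer loop
vertex -3.065 -3.159 0.589
vertex -3.193 -2.327 0.58
vertex -2.451 -2.641 0.337
endloop
endfacet
facet normal 0.717 0.695 0.053
outer loop
vertex -1.909 -2.551 0.974
vertex -2.478 -1.952 0.818
vertex -2.315 -2.181 1.611
endloop
endfacet
facet normal 0.870 0.139 0.474
outer loop
vertex -1.909 -2.551 0.974
vertex -2.315 -2.181 1.611
vertex -2.187 -3.013 1.62
endloop
endfacet
facet normal 0.893 -0.446 0.065
outer loop
vertex -1.909 -2.551 0.974
vertex -2.187 -3.013 1.62
vertex -2.271 -3.297 0.832
endloop
endfacet
facet normal 0.754 -0.251 -0.607
outer loop
vertex -1.909 -2.551 0.974
vertex -2.271 -3.297 0.832
vertex -2.451 -2.641 0.337
endloop
endfacet
facet normal 0.646 0.454 -0.614
outer loop
vertex -1.909 -2.551 0.974
vertex -2.451 -2.641 0.337
vertex -2.478 -1.952 0.818
endloop
endfacet
facet normal 0.088 0.962 0.260
outer loop
vertex -2.315 -2.181 1.611
vertex -2.478 -1.952 0.818
vertex -3.109 -2.043 1.368
endloop
endfacet
facet normal 0.334 0.062 0.941
outer loop
vertex -2.187 -3.013 1.62
vertex -2.315 -2.181 1.611
vertex -2.929 -2.699 1.863
endloop
endfacet
facet normal 0.371 -0.885 0.280
outer loop
vertex -2.271 -3.297 0.832
vertex -2.187 -3.013 1.62
vertex -2.902 -3.388 1.382
endloop
endfacet
facet normal 0.148 -0.569 -0.809
outer loop
vertex -2.451 -2.641 0.337
vertex -2.271 -3.297 0.832
vertex -3.065 -3.159 0.589
endloop
endfacet
facet normal -0.027 0.572 -0.820
outer loop
vertex -2.478 -1.952 0.818
vertex -2.451 -2.641 0.337
vertex -3.193 -2.327 0.58
endloop
endfacet
facet normal -0.981 0.053 0.188
outer loop
vertex -2.066 -4.125 2.897
vertex -1.673 -2.743 4.562
vertex -2.167 -3.124 2.089
endloop
endfacet
facet normal -0.178 -0.629 -0.757
outer loop
vertex -1.167 -3.177 1.898
vertex -2.066 -4.125 2.897
vertex -2.167 -3.124 2.089
endloop
endfacet
facet normal -0.981 0.052 0.188
outer loop
vertex -2.167 -3.124 2.089
vertex -1.673 -2.743 4.562
vertex -1.775 -1.742 3.755
endloop
endfacet
facet normal -0.078 0.776 -0.626
outer loop
vertex -1.775 -1.742 3.755
vertex -1.167 -3.177 1.898
vertex -2.167 -3.124 2.089
endloop
endfacet
facet normal 0.078 -0.776 0.626
outer loop
vertex -2.066 -4.125 2.897
vertex -0.673 -2.796 4.371
vertex -1.673 -2.743 4.562
endloop
endfacet
facet normal -0.178 -0.629 -0.757
outer loop
vertex -1.065 -4.178 2.705
vertex -2.066 -4.125 2.897
vertex -1.167 -3.177 1.898
endloop
endfacet
facet normal 0.079 -0.776 0.625
outer loop
vertex -1.065 -4.178 2.705
vertex -0.673 -2.796 4.371
vertex -2.066 -4.125 2.897
endloop
endfacet
facet normal 0.178 0.629 0.757
outer loop
vertex -1.673 -2.743 4.562
vertex -0.673 -2.796 4.371
vertex -1.775 -1.742 3.755
endloop
endfacet
facet normal -0.079 0.776 -0.626
outer loop
vertex -0.774 -1.795 3.563
vertex -1.167 -3.177 1.898
vertex -1.775 -1.742 3.755
endloop
endfacet
facet normal 0.178 0.629 0.757
outer loop
vertex -1.775 -1.742 3.755
vertex -0.673 -2.796 4.371
vertex -0.774 -1.795 3.563
endloop
endfacet
facet normal 0.981 -0.052 -0.188
outer loop
vertex -0.774 -1.795 3.563
vertex -1.065 -4.178 2.705
vertex -1.167 -3.177 1.898
endloop
endfacet
facet normal 0.981 -0.052 -0.187
outer loop
vertex -0.673 -2.796 4.371
vertex -1.065 -4.178 2.705
vertex -0.774 -1.795 3.563
endloop
endfacet

endsolid


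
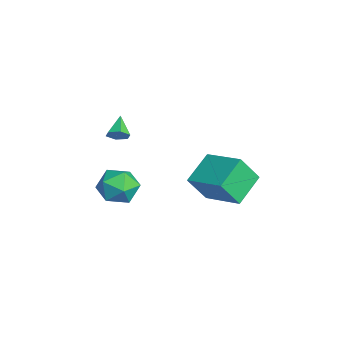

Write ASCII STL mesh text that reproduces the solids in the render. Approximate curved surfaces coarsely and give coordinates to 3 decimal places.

solid 
facet normal 0.811 -0.236 -0.535
outer loop
vertex 0.43 -3.131 3.582
vertex 0.14 -3.185 3.166
vertex 0.345 -2.731 3.277
endloop
endfacet
facet normal 0.206 0.621 0.757
outer loop
vertex 0.43 -3.131 3.582
vertex 0.345 -2.731 3.277
vertex -0.72 -2.935 3.734
endloop
endfacet
facet normal 0.811 -0.235 -0.537
outer loop
vertex 0.345 -2.731 3.277
vertex 0.14 -3.185 3.166
vertex 0.054 -2.785 2.861
endloop
endfacet
facet normal -0.187 0.982 0.003
outer loop
vertex 0.345 -2.731 3.277
vertex 0.054 -2.785 2.861
vertex -0.72 -2.935 3.734
endloop
endfacet
facet normal 0.810 -0.235 -0.537
outer loop
vertex 0.054 -2.785 2.861
vertex 0.14 -3.185 3.166
vertex -0.151 -3.238 2.75
endloop
endfacet
facet normal -0.704 0.453 -0.547
outer loop
vertex 0.054 -2.785 2.861
vertex -0.151 -3.238 2.75
vertex -0.72 -2.935 3.734
endloop
endfacet
facet normal 0.810 -0.237 -0.536
outer loop
vertex -0.151 -3.238 2.75
vertex 0.14 -3.185 3.166
vertex -0.066 -3.638 3.055
endloop
endfacet
facet normal -0.830 -0.439 -0.345
outer loop
vertex -0.151 -3.238 2.75
vertex -0.066 -3.638 3.055
vertex -0.72 -2.935 3.734
endloop
endfacet
facet normal 0.809 -0.236 -0.537
outer loop
vertex -0.066 -3.638 3.055
vertex 0.14 -3.185 3.166
vertex 0.225 -3.585 3.47
endloop
endfacet
facet normal -0.437 -0.801 0.409
outer loop
vertex -0.066 -3.638 3.055
vertex 0.225 -3.585 3.47
vertex -0.72 -2.935 3.734
endloop
endfacet
facet normal 0.812 -0.234 -0.535
outer loop
vertex 0.225 -3.585 3.47
vertex 0.14 -3.185 3.166
vertex 0.43 -3.131 3.582
endloop
endfacet
facet normal 0.080 -0.273 0.959
outer loop
vertex 0.225 -3.585 3.47
vertex 0.43 -3.131 3.582
vertex -0.72 -2.935 3.734
endloop
endfacet
facet normal -0.624 0.636 0.455
outer loop
vertex -0.031 0.447 1.461
vertex 1.434 1.481 2.024
vertex -0.119 1.242 0.228
endloop
endfacet
facet normal -0.779 -0.551 -0.300
outer loop
vertex 0.886 0.219 -0.504
vertex -0.031 0.447 1.461
vertex -0.119 1.242 0.228
endloop
endfacet
facet normal -0.624 0.636 0.455
outer loop
vertex -0.119 1.242 0.228
vertex 1.434 1.481 2.024
vertex 1.347 2.277 0.791
endloop
endfacet
facet normal -0.060 0.541 -0.839
outer loop
vertex 1.347 2.277 0.791
vertex 0.886 0.219 -0.504
vertex -0.119 1.242 0.228
endloop
endfacet
facet normal 0.060 -0.541 0.839
outer loop
vertex -0.031 0.447 1.461
vertex 2.439 0.458 1.292
vertex 1.434 1.481 2.024
endloop
endfacet
facet normal -0.780 -0.550 -0.300
outer loop
vertex 0.973 -0.577 0.729
vertex -0.031 0.447 1.461
vertex 0.886 0.219 -0.504
endloop
endfacet
facet normal 0.060 -0.541 0.839
outer loop
vertex 0.973 -0.577 0.729
vertex 2.439 0.458 1.292
vertex -0.031 0.447 1.461
endloop
endfacet
facet normal 0.779 0.550 0.300
outer loop
vertex 1.434 1.481 2.024
vertex 2.439 0.458 1.292
vertex 1.347 2.277 0.791
endloop
endfacet
facet normal -0.060 0.541 -0.839
outer loop
vertex 2.351 1.253 0.059
vertex 0.886 0.219 -0.504
vertex 1.347 2.277 0.791
endloop
endfacet
facet normal 0.779 0.550 0.299
outer loop
vertex 1.347 2.277 0.791
vertex 2.439 0.458 1.292
vertex 2.351 1.253 0.059
endloop
endfacet
facet normal 0.624 -0.636 -0.455
outer loop
vertex 2.351 1.253 0.059
vertex 0.973 -0.577 0.729
vertex 0.886 0.219 -0.504
endloop
endfacet
facet normal 0.624 -0.636 -0.455
outer loop
vertex 2.439 0.458 1.292
vertex 0.973 -0.577 0.729
vertex 2.351 1.253 0.059
endloop
endfacet
facet normal -0.293 0.955 -0.034
outer loop
vertex 1.571 -2.856 0.871
vertex 1.276 -2.915 1.768
vertex 2.164 -2.649 1.579
endloop
endfacet
facet normal 0.263 0.844 -0.467
outer loop
vertex 1.571 -2.856 0.871
vertex 2.164 -2.649 1.579
vertex 2.469 -3.154 0.839
endloop
endfacet
facet normal 0.080 0.340 -0.937
outer loop
vertex 1.571 -2.856 0.871
vertex 2.469 -3.154 0.839
vertex 1.769 -3.731 0.57
endloop
endfacet
facet normal -0.591 0.140 -0.795
outer loop
vertex 1.571 -2.856 0.871
vertex 1.769 -3.731 0.57
vertex 1.032 -3.584 1.144
endloop
endfacet
facet normal -0.821 0.520 -0.236
outer loop
vertex 1.571 -2.856 0.871
vertex 1.032 -3.584 1.144
vertex 1.276 -2.915 1.768
endloop
endfacet
facet normal 0.802 0.592 -0.074
outer loop
vertex 2.469 -3.154 0.839
vertex 2.164 -2.649 1.579
vertex 2.728 -3.396 1.716
endloop
endfacet
facet normal -0.098 0.772 0.628
outer loop
vertex 2.164 -2.649 1.579
vertex 1.276 -2.915 1.768
vertex 1.991 -3.249 2.29
endloop
endfacet
facet normal -0.952 0.068 0.300
outer loop
vertex 1.276 -2.915 1.768
vertex 1.032 -3.584 1.144
vertex 1.291 -3.826 2.021
endloop
endfacet
facet normal -0.579 -0.548 -0.603
outer loop
vertex 1.032 -3.584 1.144
vertex 1.769 -3.731 0.57
vertex 1.596 -4.331 1.281
endloop
endfacet
facet normal 0.505 -0.223 -0.834
outer loop
vertex 1.769 -3.731 0.57
vertex 2.469 -3.154 0.839
vertex 2.484 -4.065 1.092
endloop
endfacet
facet normal 0.591 -0.140 0.795
outer loop
vertex 2.189 -4.124 1.989
vertex 2.728 -3.396 1.716
vertex 1.991 -3.249 2.29
endloop
endfacet
facet normal -0.080 -0.340 0.937
outer loop
vertex 2.189 -4.124 1.989
vertex 1.991 -3.249 2.29
vertex 1.291 -3.826 2.021
endloop
endfacet
facet normal -0.263 -0.844 0.467
outer loop
vertex 2.189 -4.124 1.989
vertex 1.291 -3.826 2.021
vertex 1.596 -4.331 1.281
endloop
endfacet
facet normal 0.293 -0.955 0.034
outer loop
vertex 2.189 -4.124 1.989
vertex 1.596 -4.331 1.281
vertex 2.484 -4.065 1.092
endloop
endfacet
facet normal 0.821 -0.520 0.236
outer loop
vertex 2.189 -4.124 1.989
vertex 2.484 -4.065 1.092
vertex 2.728 -3.396 1.716
endloop
endfacet
facet normal 0.579 0.548 0.603
outer loop
vertex 1.991 -3.249 2.29
vertex 2.728 -3.396 1.716
vertex 2.164 -2.649 1.579
endloop
endfacet
facet normal -0.505 0.223 0.834
outer loop
vertex 1.291 -3.826 2.021
vertex 1.991 -3.249 2.29
vertex 1.276 -2.915 1.768
endloop
endfacet
facet normal -0.802 -0.592 0.074
outer loop
vertex 1.596 -4.331 1.281
vertex 1.291 -3.826 2.021
vertex 1.032 -3.584 1.144
endloop
endfacet
facet normal 0.098 -0.772 -0.628
outer loop
vertex 2.484 -4.065 1.092
vertex 1.596 -4.331 1.281
vertex 1.769 -3.731 0.57
endloop
endfacet
facet normal 0.952 -0.068 -0.300
outer loop
vertex 2.728 -3.396 1.716
vertex 2.484 -4.065 1.092
vertex 2.469 -3.154 0.839
endloop
endfacet

endsolid
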